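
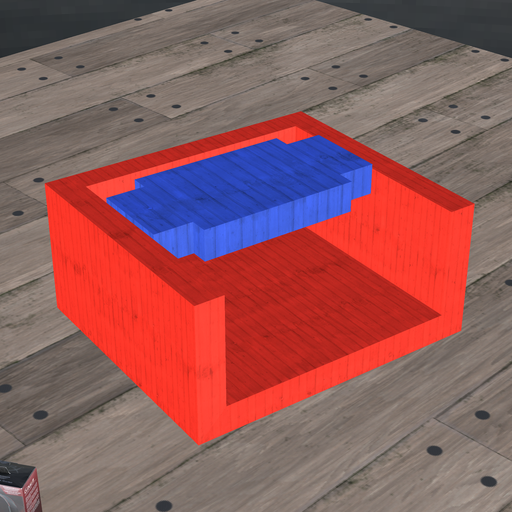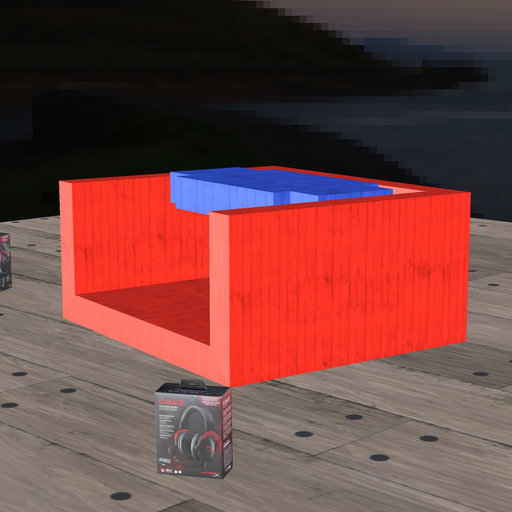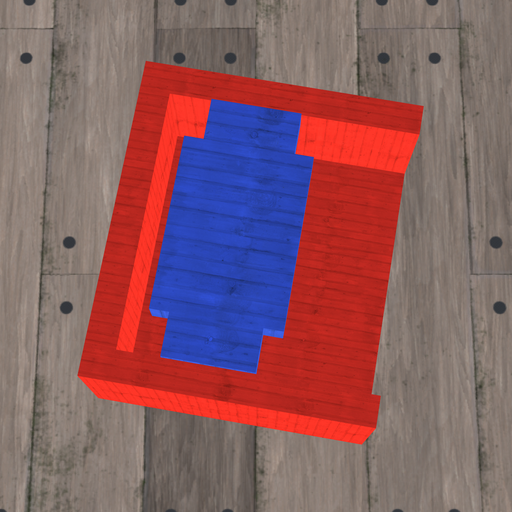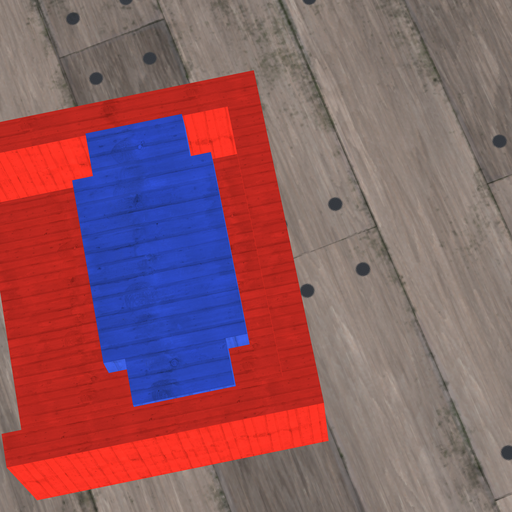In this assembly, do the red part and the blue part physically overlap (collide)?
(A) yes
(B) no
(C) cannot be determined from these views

(B) no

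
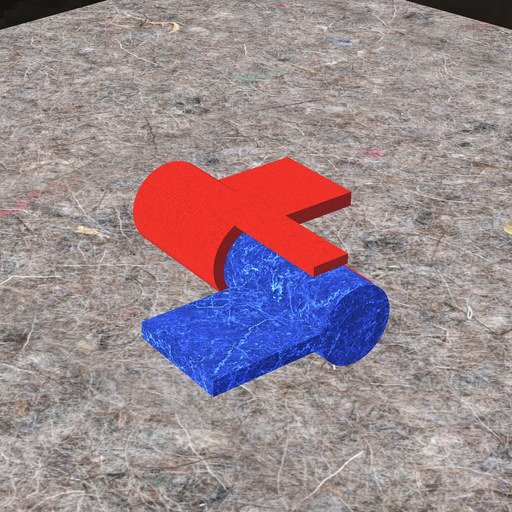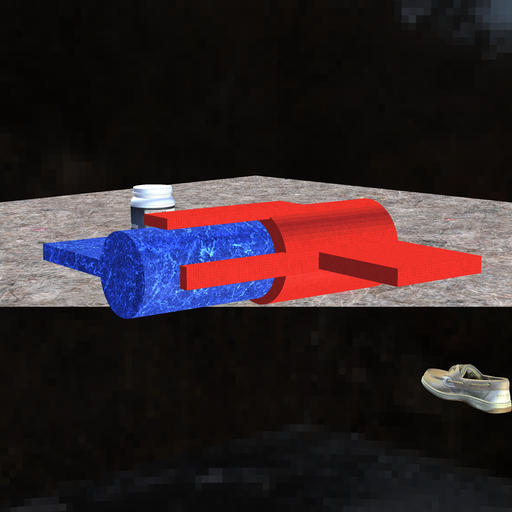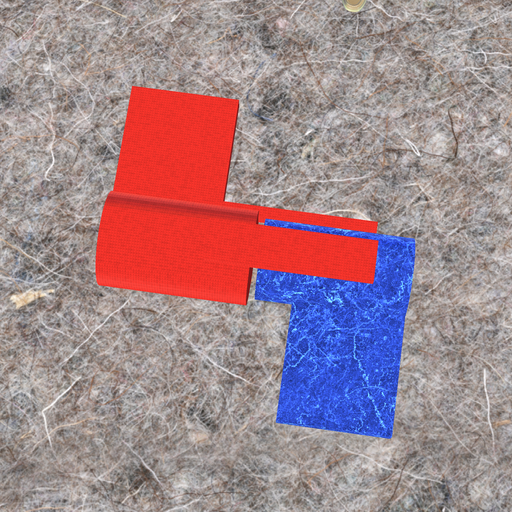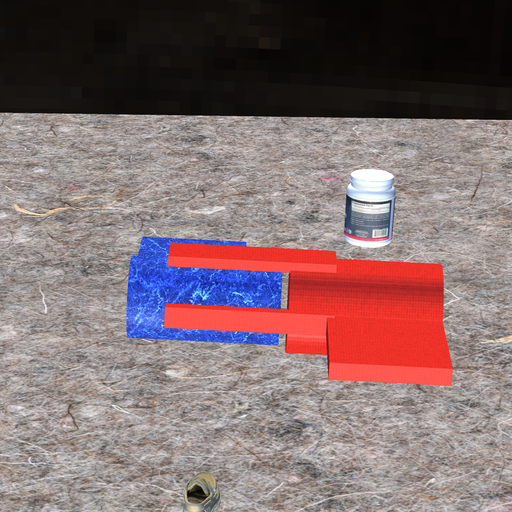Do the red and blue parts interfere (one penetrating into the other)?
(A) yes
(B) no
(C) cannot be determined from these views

(B) no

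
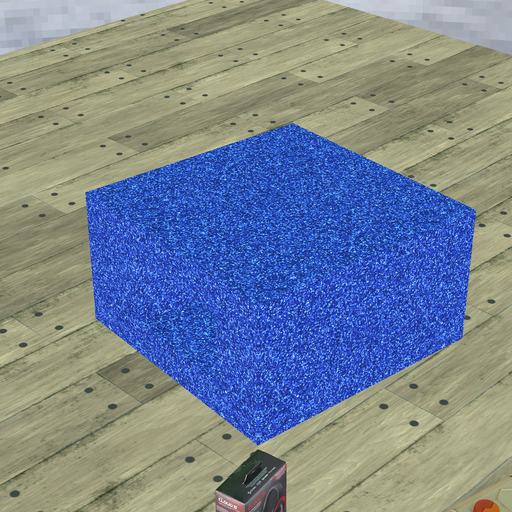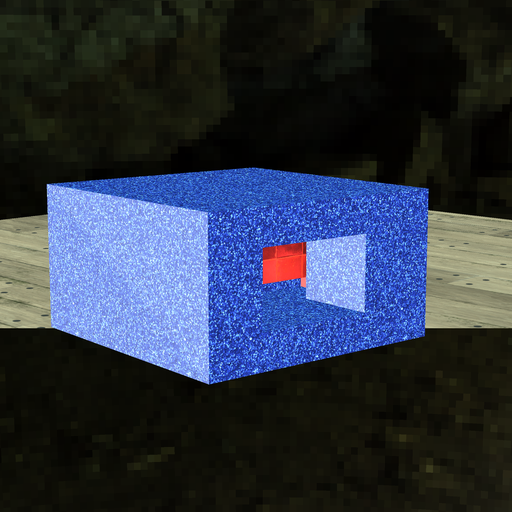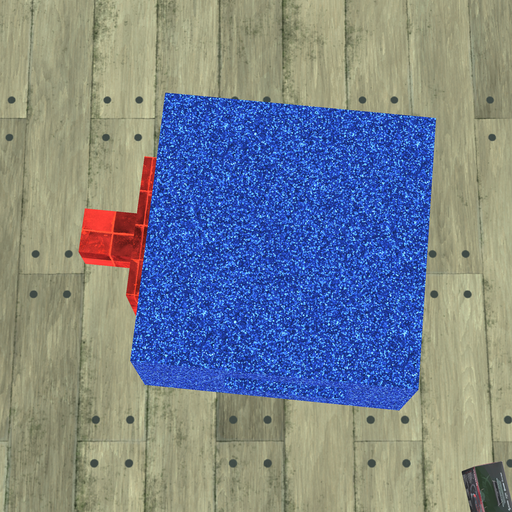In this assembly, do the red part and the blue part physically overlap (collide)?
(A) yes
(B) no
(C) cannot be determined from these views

(C) cannot be determined from these views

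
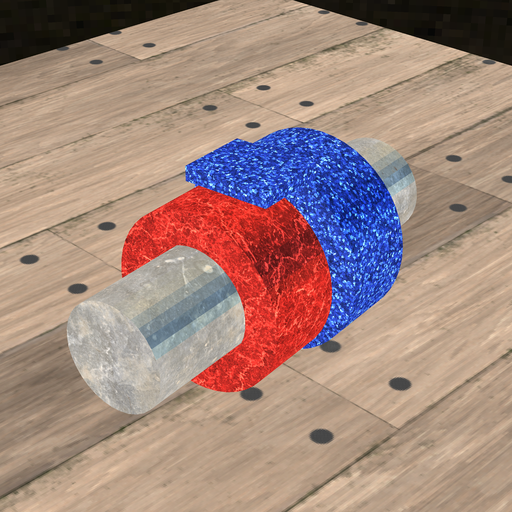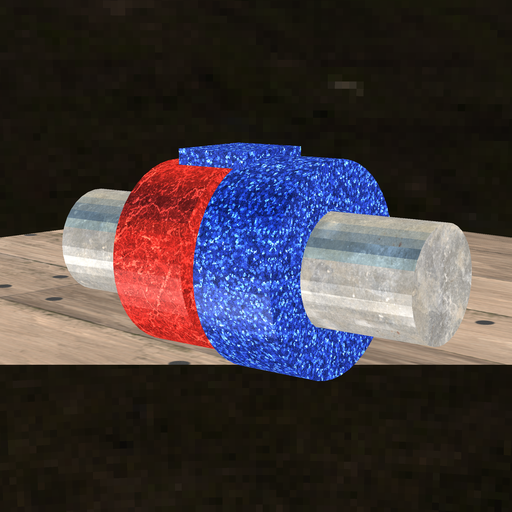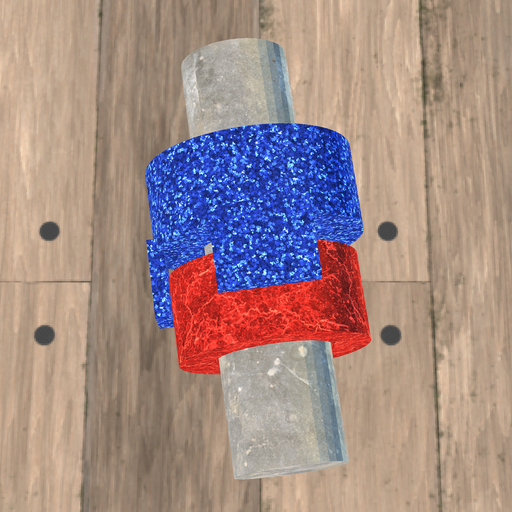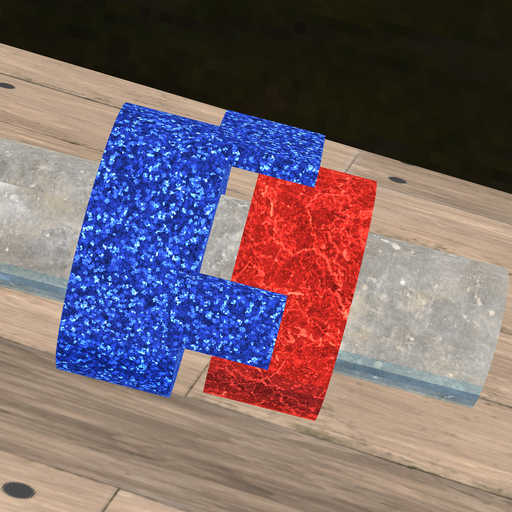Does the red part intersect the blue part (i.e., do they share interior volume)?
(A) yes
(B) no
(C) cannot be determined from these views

(B) no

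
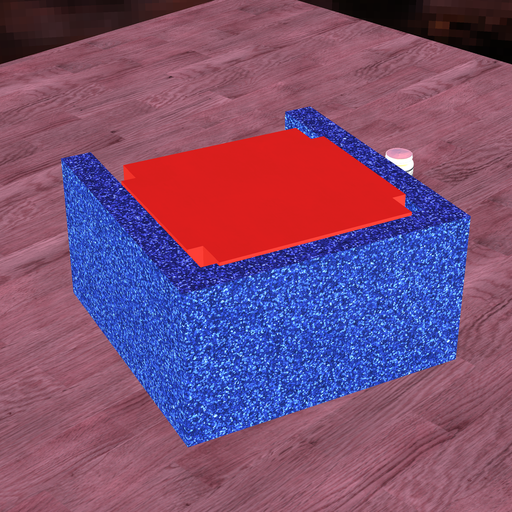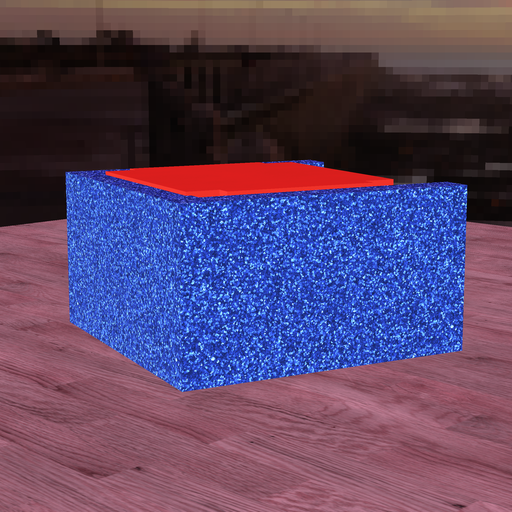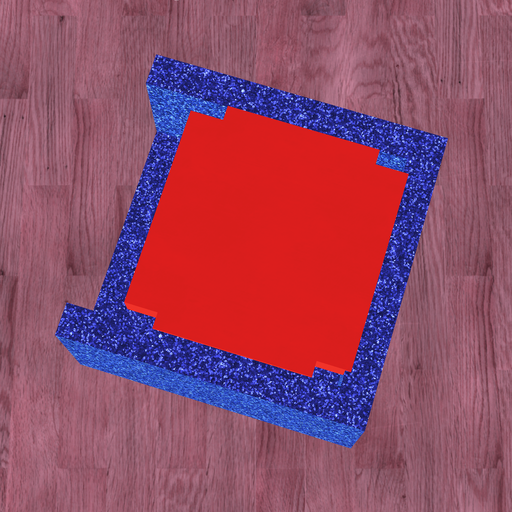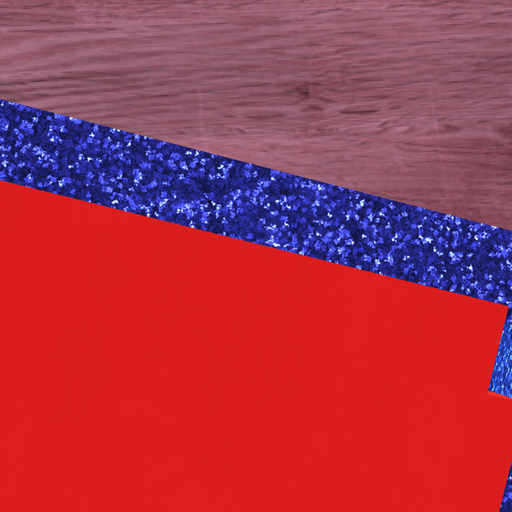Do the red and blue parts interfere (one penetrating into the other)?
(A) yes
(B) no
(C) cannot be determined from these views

(A) yes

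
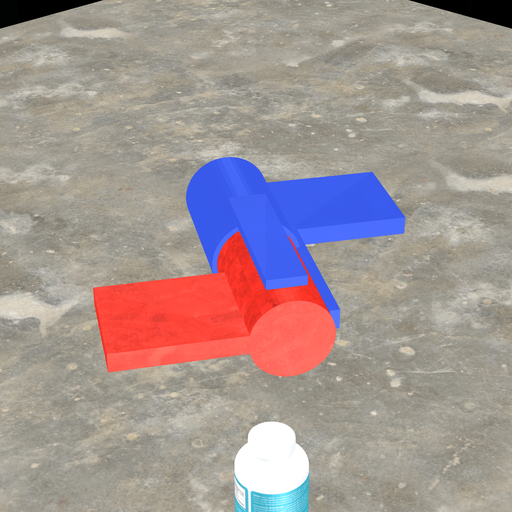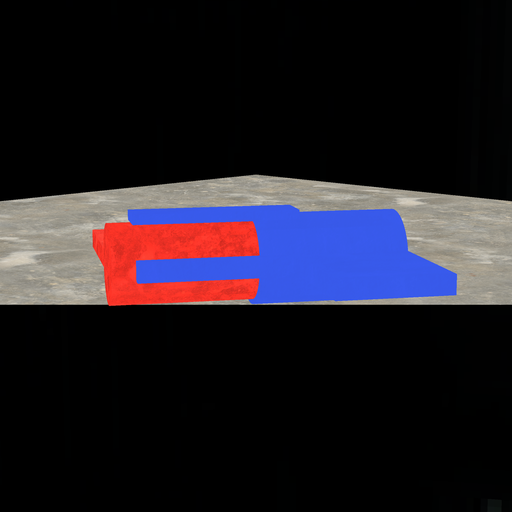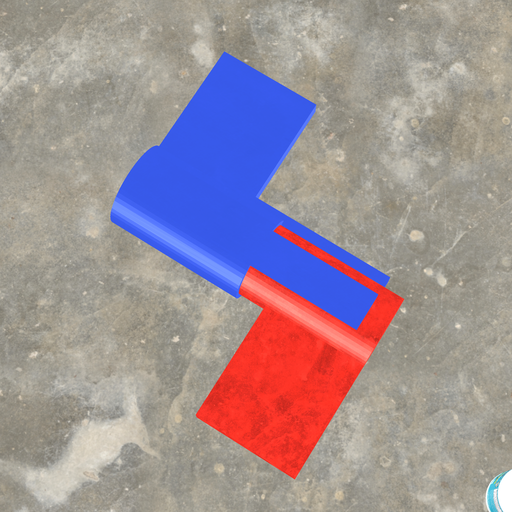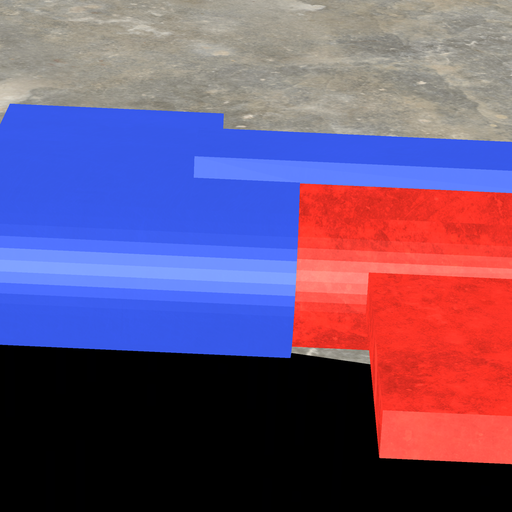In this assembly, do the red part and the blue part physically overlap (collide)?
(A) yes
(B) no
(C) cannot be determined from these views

(A) yes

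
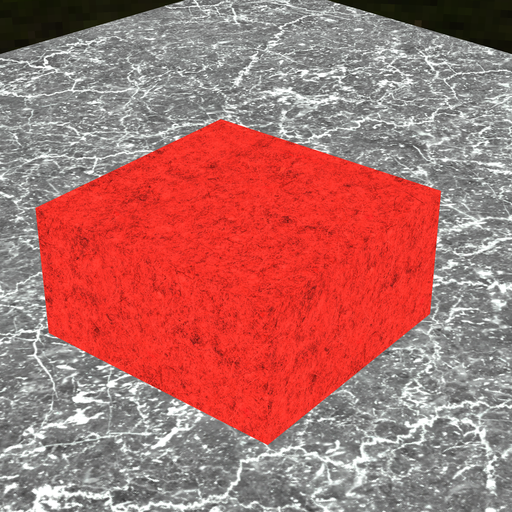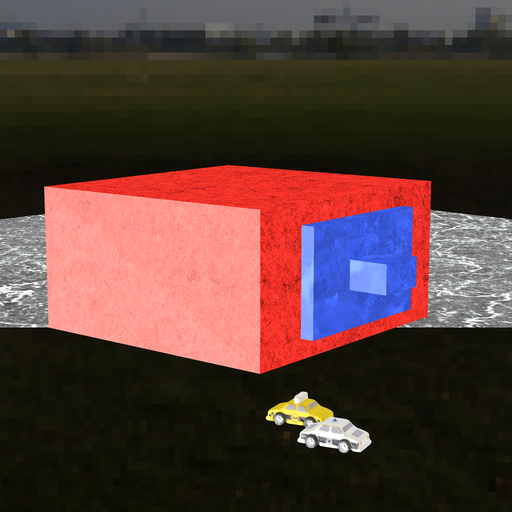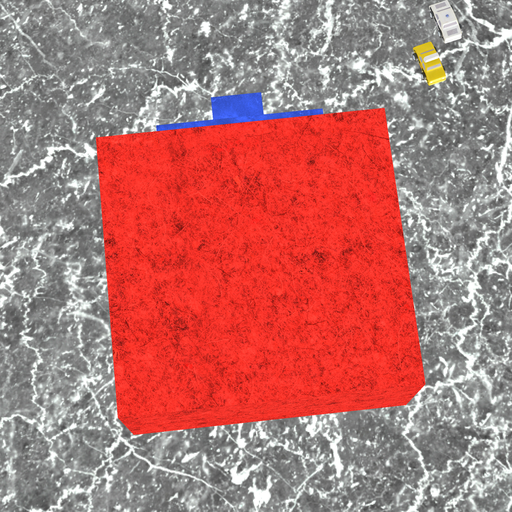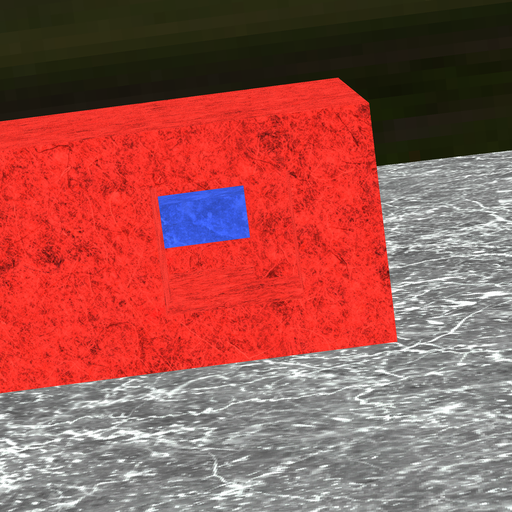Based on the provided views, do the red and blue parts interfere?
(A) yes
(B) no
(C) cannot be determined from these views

(A) yes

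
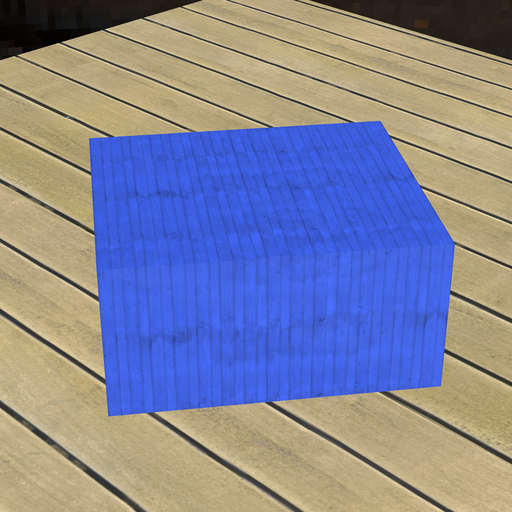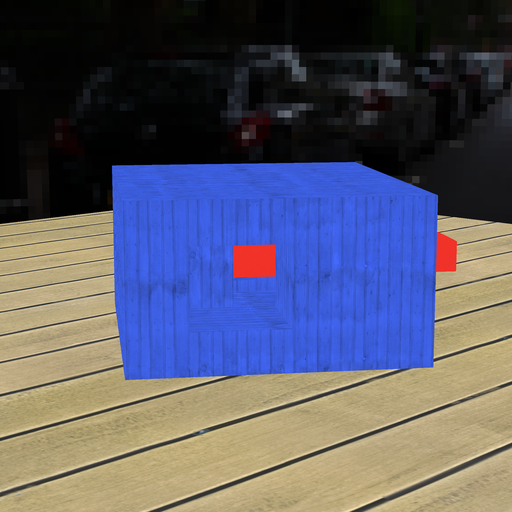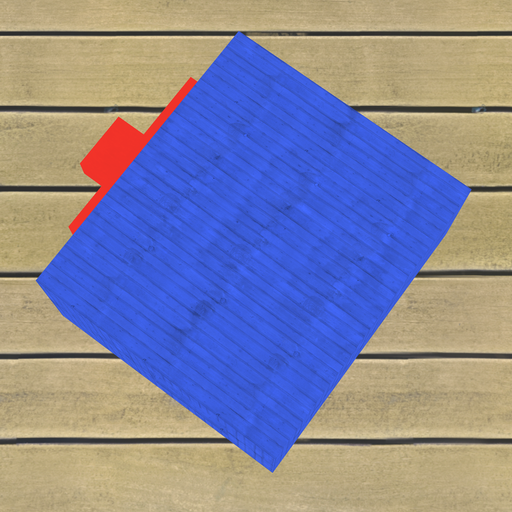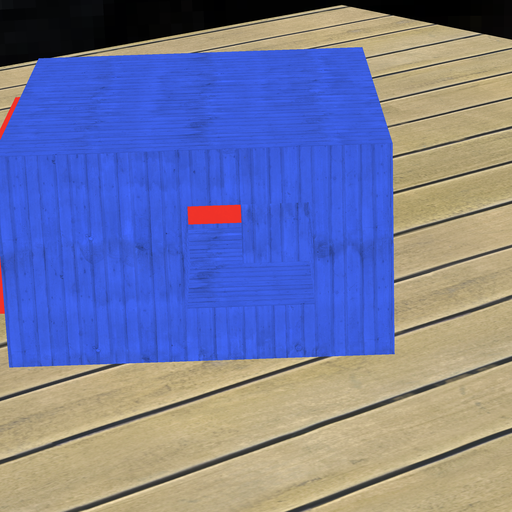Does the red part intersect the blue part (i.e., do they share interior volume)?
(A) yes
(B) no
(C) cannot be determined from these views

(A) yes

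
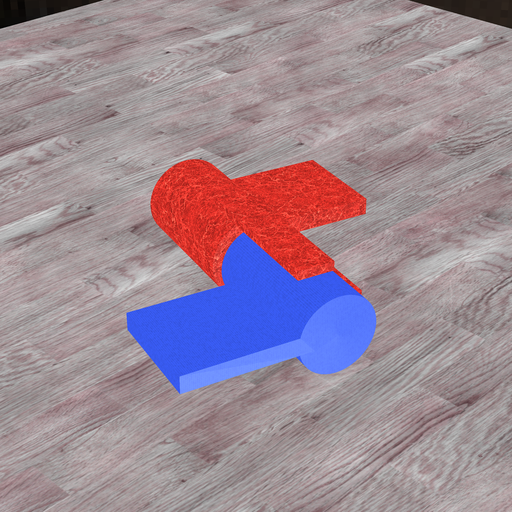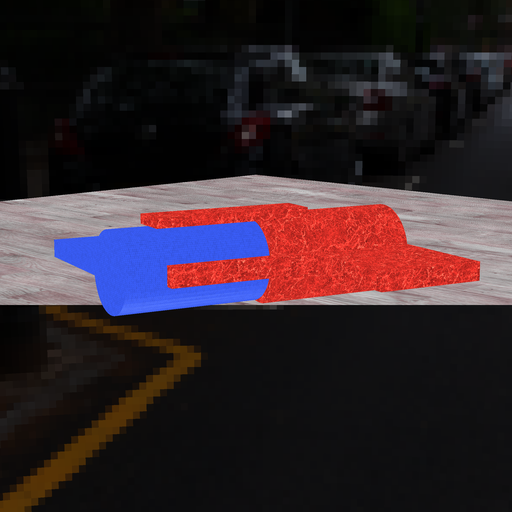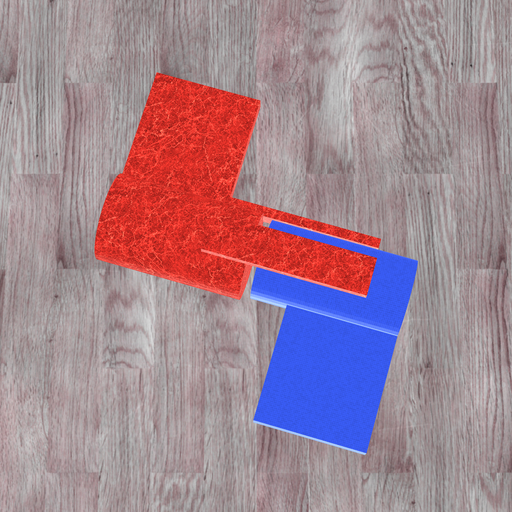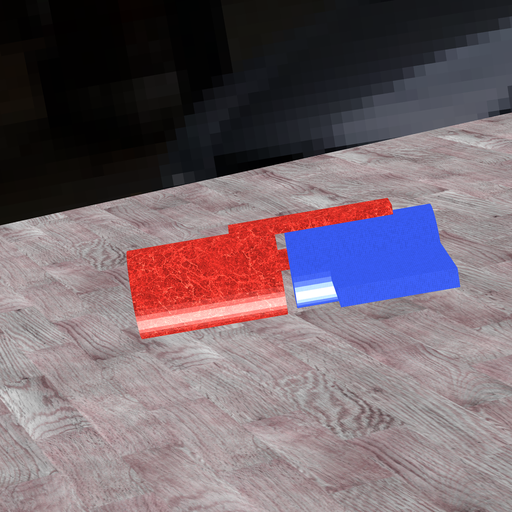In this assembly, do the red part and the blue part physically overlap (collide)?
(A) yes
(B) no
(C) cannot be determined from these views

(B) no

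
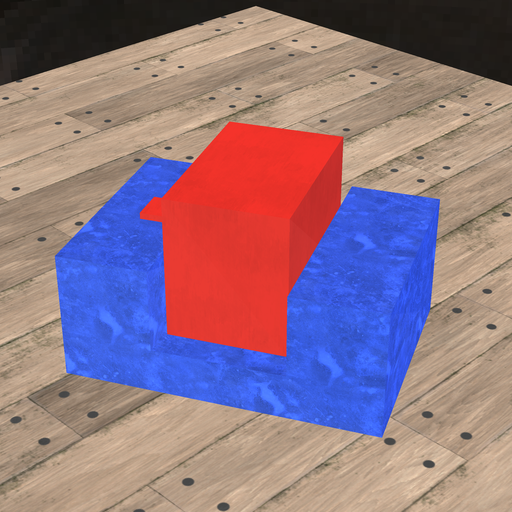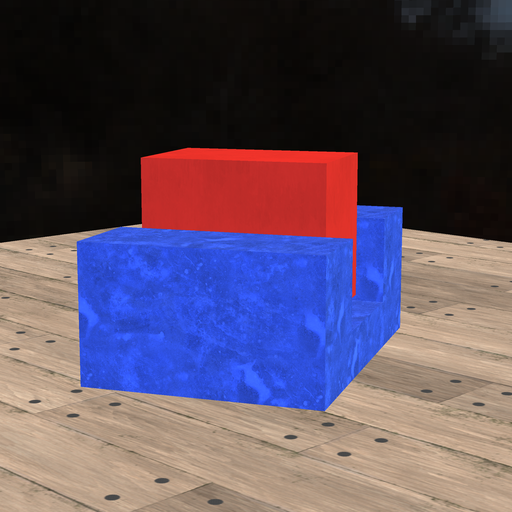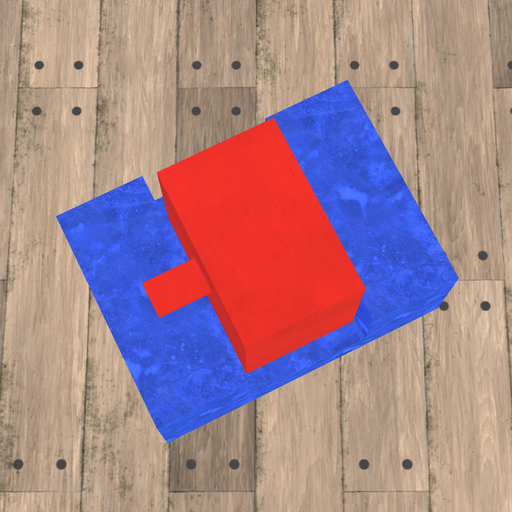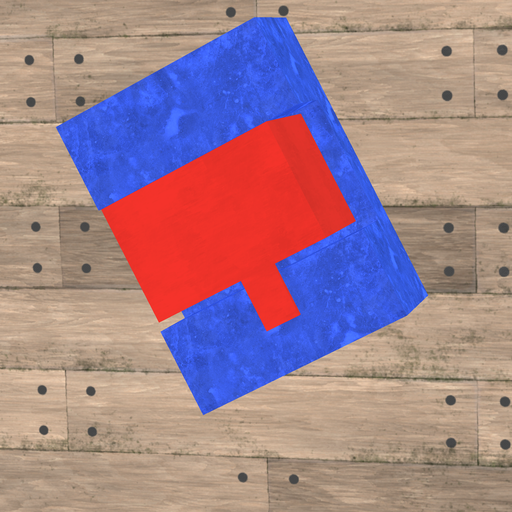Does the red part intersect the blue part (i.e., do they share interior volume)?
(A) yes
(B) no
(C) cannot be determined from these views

(B) no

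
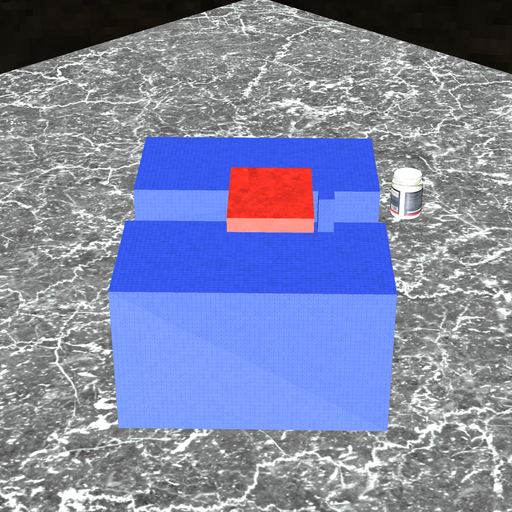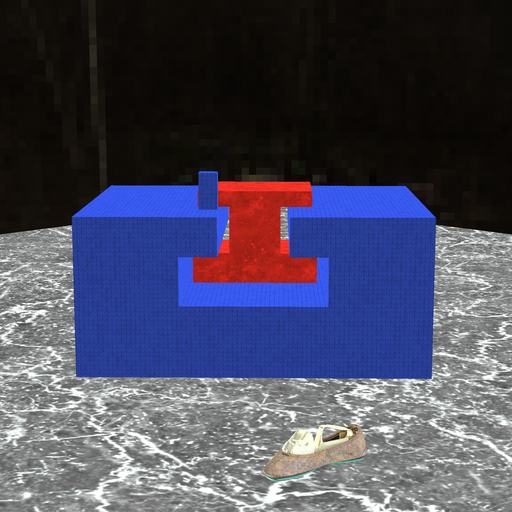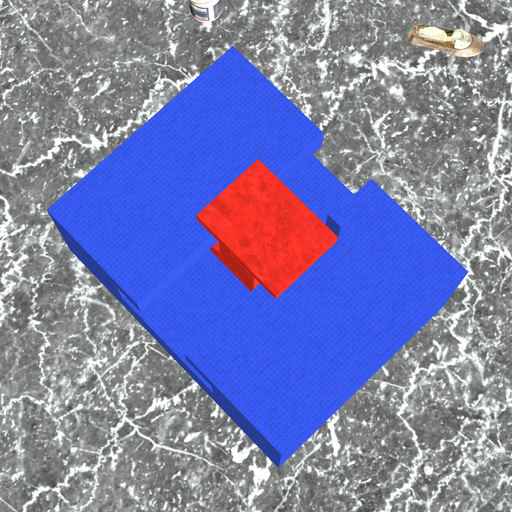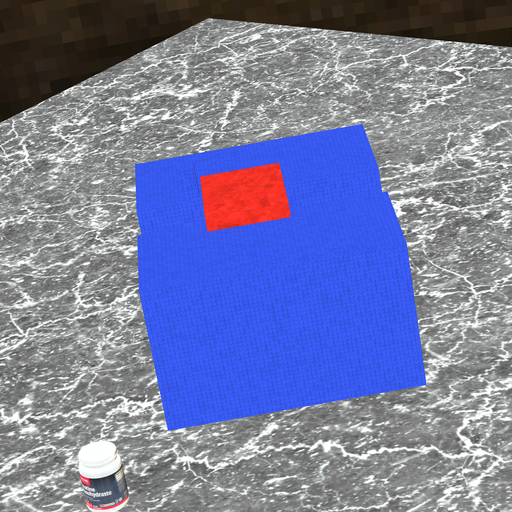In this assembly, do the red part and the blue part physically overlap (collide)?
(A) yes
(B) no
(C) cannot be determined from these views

(B) no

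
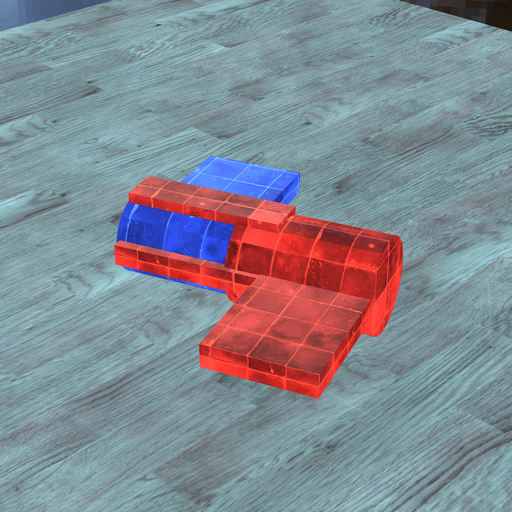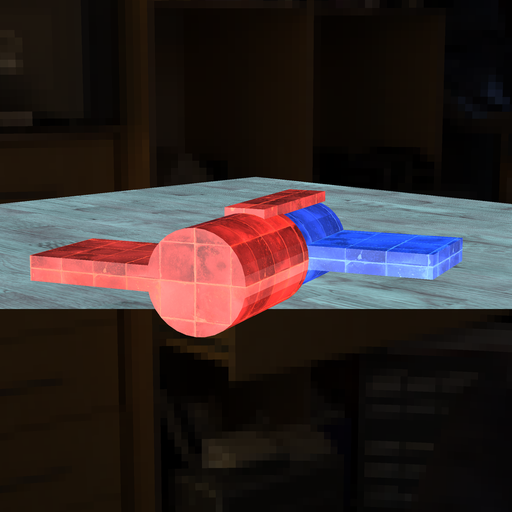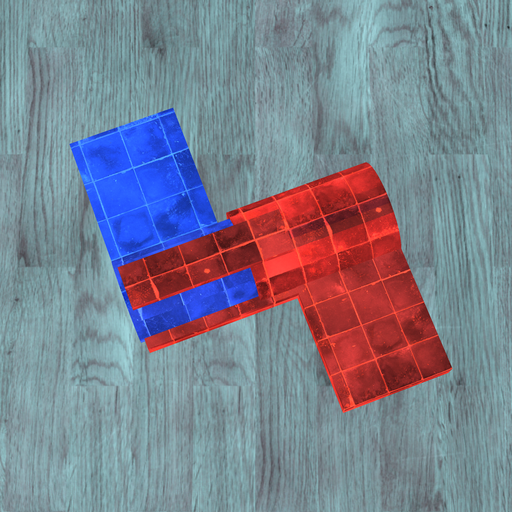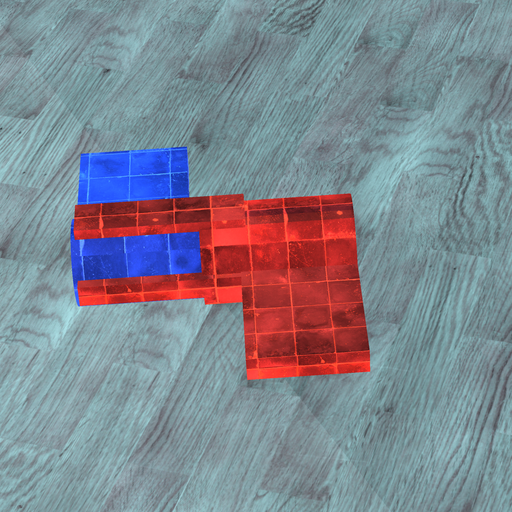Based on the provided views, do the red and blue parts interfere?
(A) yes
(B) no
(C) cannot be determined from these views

(A) yes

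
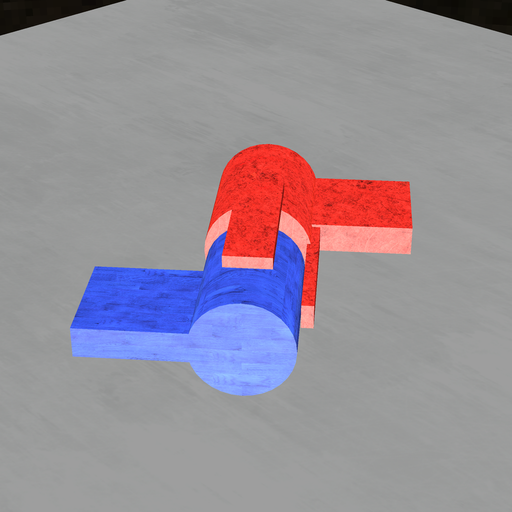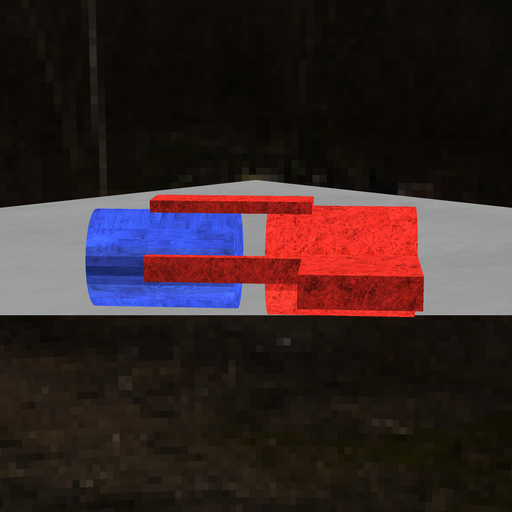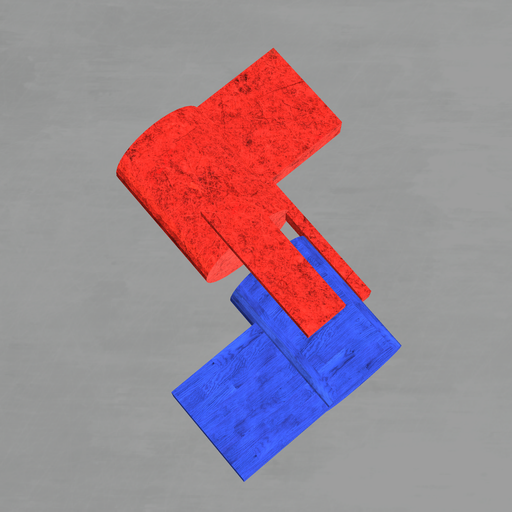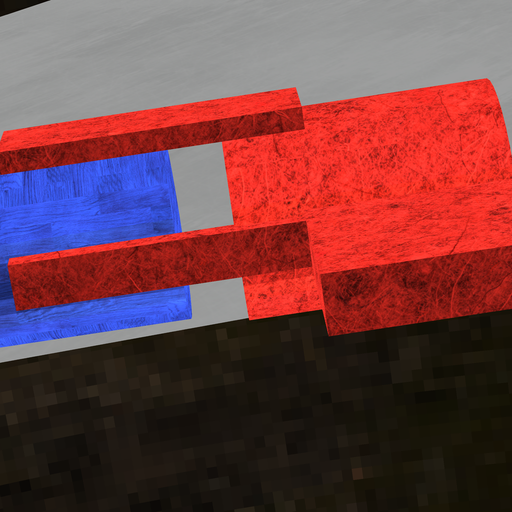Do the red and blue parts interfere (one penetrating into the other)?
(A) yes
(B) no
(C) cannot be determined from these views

(B) no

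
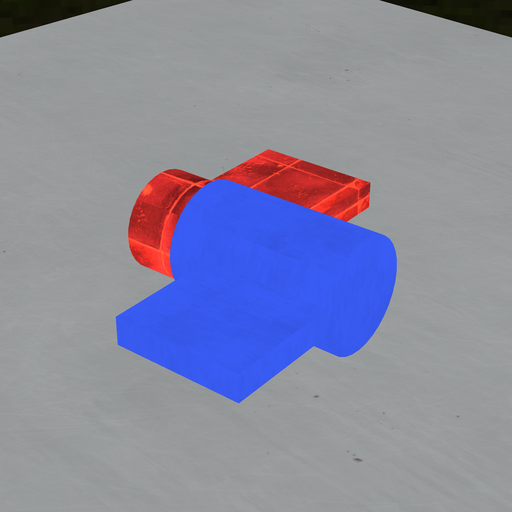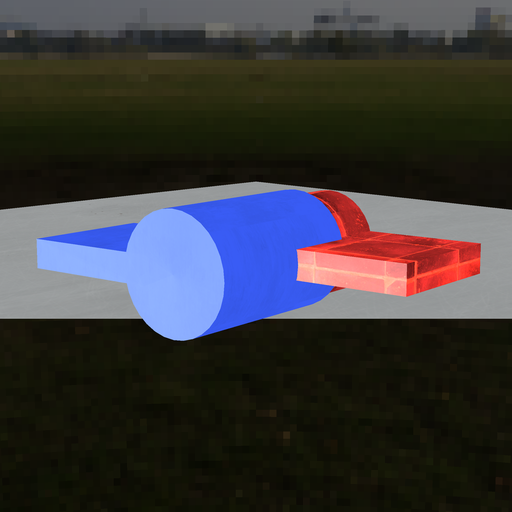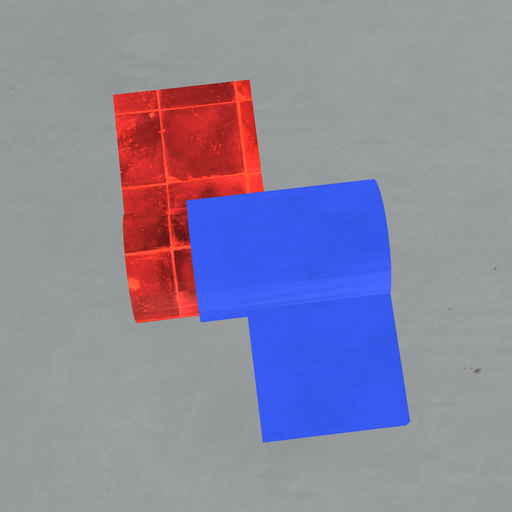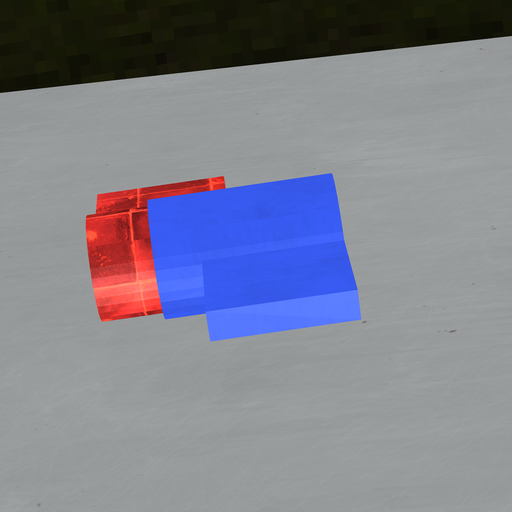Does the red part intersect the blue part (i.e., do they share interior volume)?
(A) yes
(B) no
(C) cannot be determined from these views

(A) yes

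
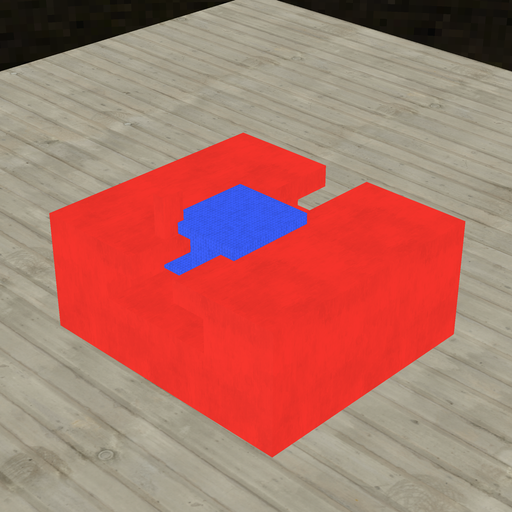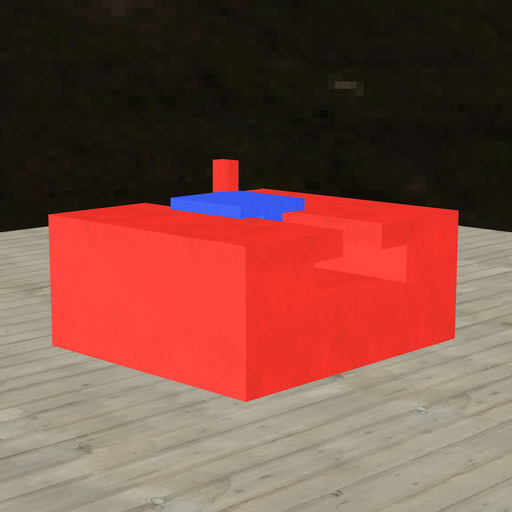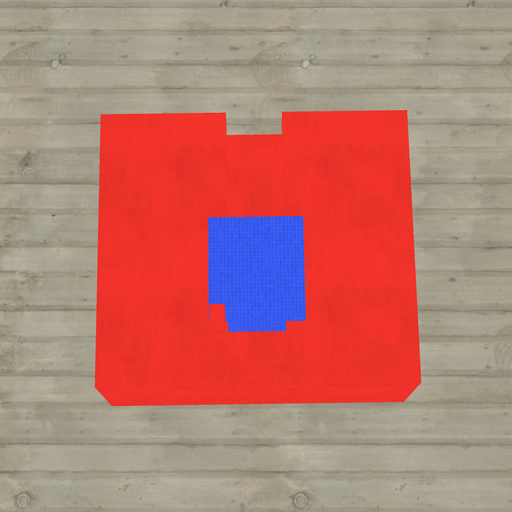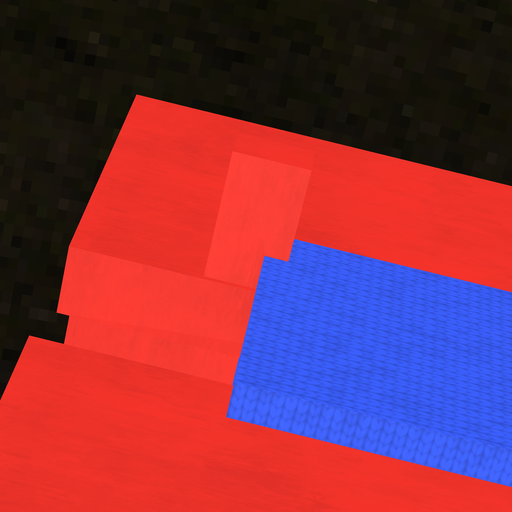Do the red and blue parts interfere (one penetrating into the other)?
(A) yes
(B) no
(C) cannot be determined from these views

(A) yes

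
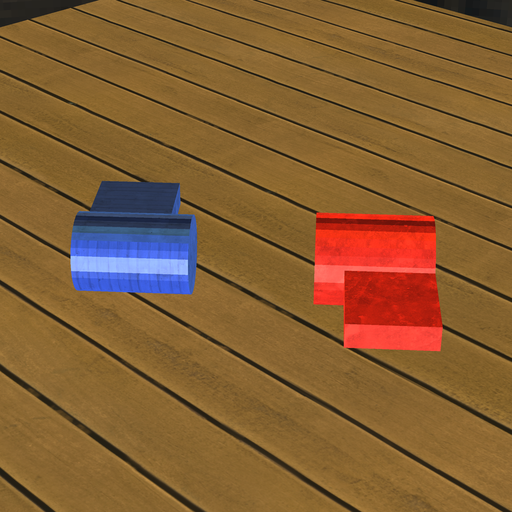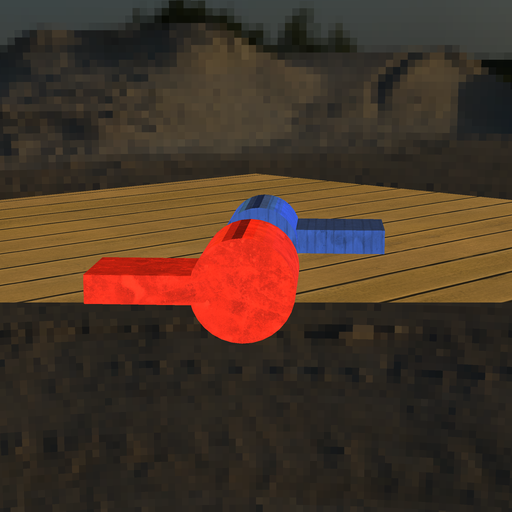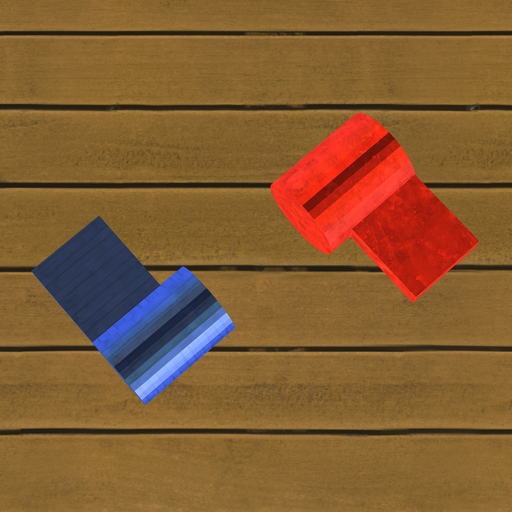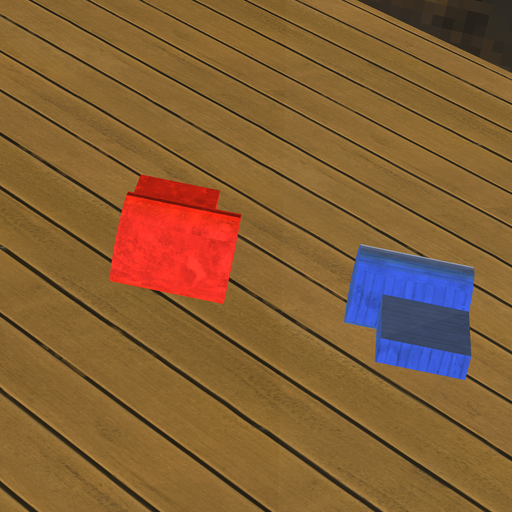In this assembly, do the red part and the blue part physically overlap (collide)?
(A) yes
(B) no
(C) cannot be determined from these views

(B) no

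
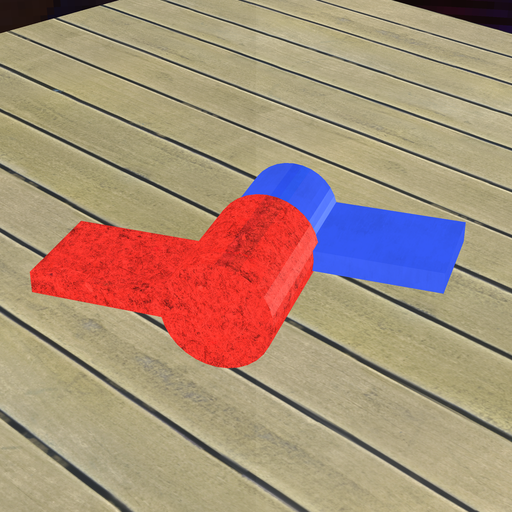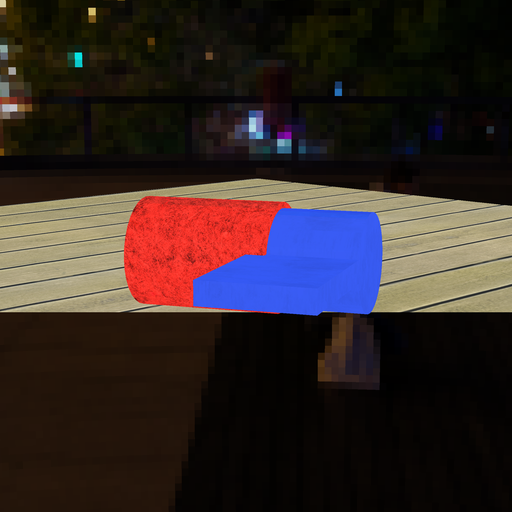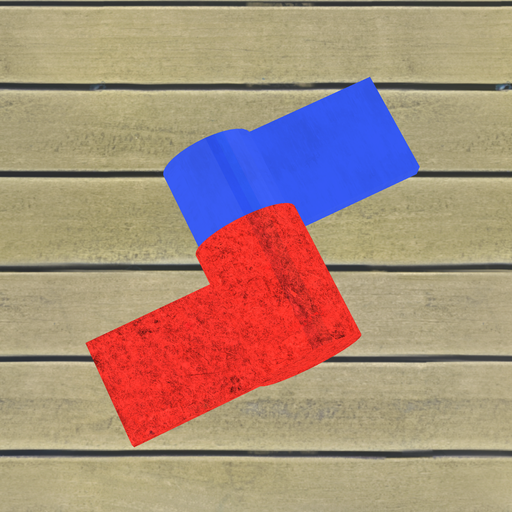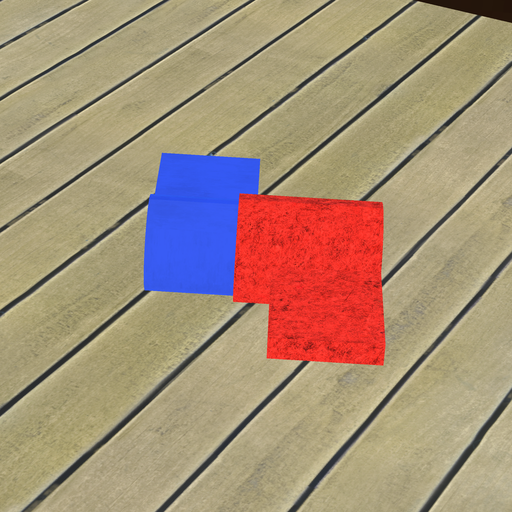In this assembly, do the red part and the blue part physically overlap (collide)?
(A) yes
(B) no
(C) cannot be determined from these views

(A) yes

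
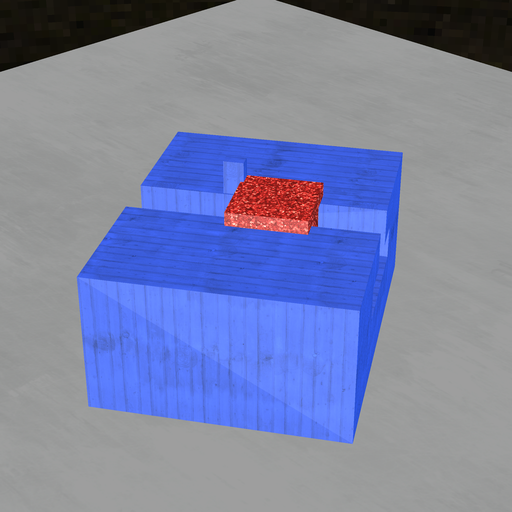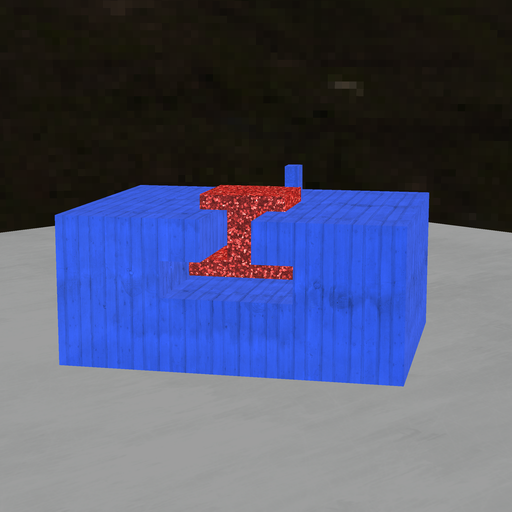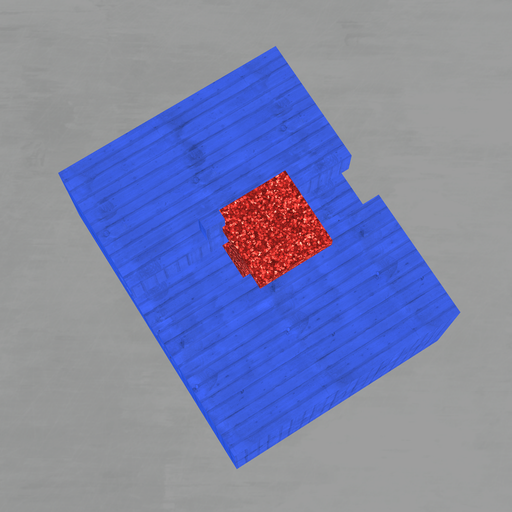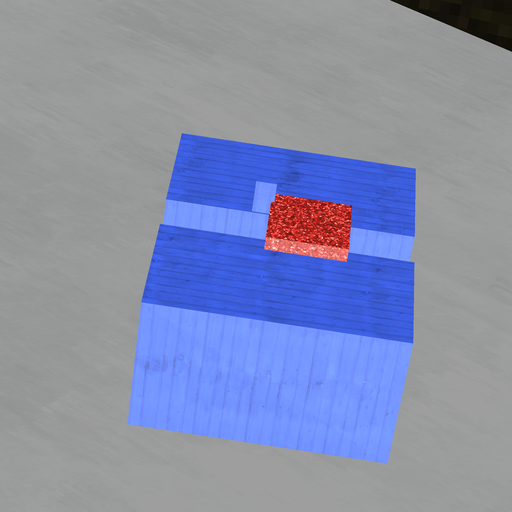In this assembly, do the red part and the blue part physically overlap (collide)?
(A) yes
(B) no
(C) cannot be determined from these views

(A) yes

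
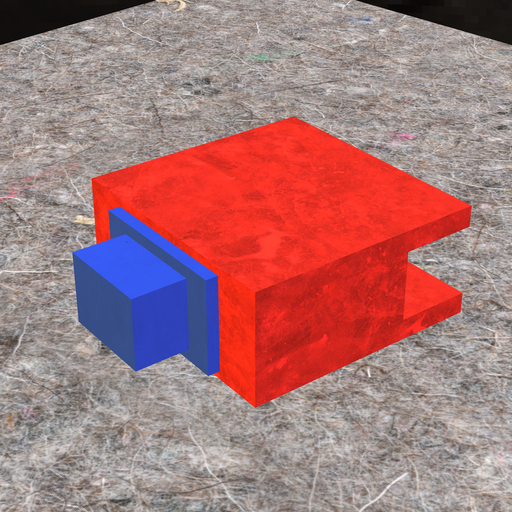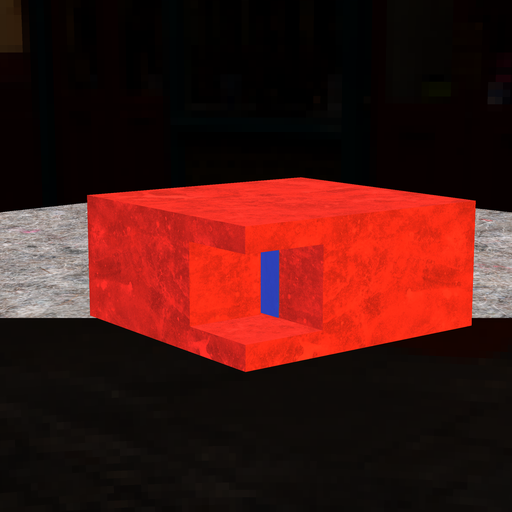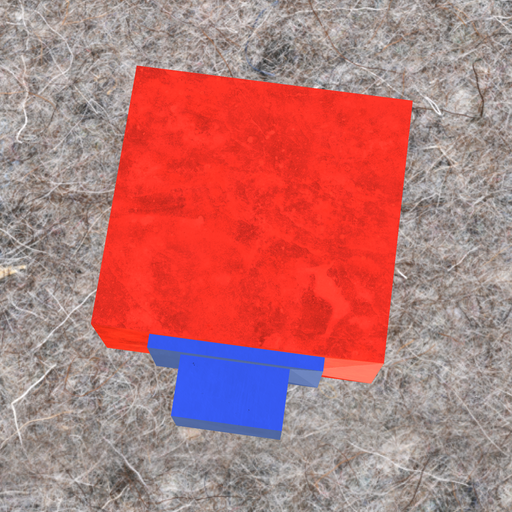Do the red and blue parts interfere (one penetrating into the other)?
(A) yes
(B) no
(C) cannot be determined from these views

(C) cannot be determined from these views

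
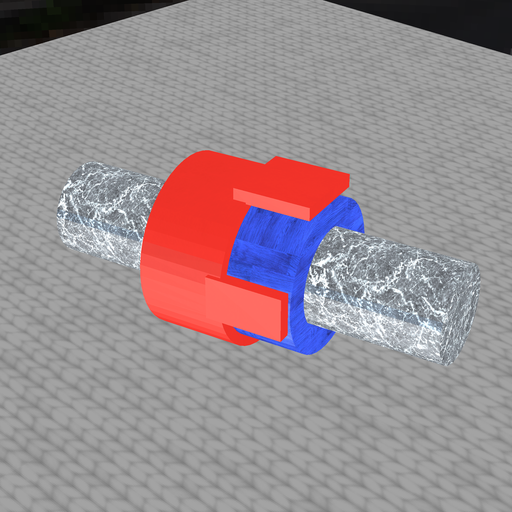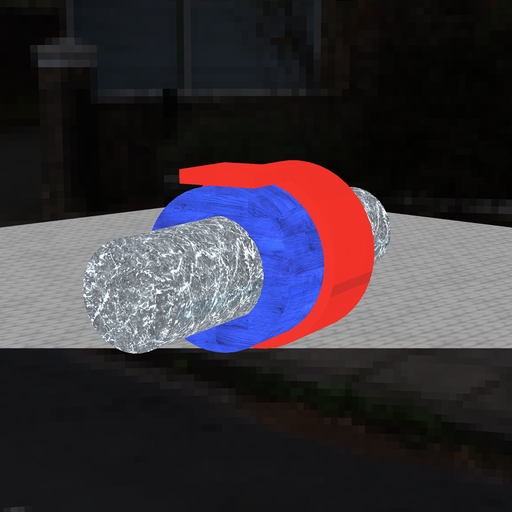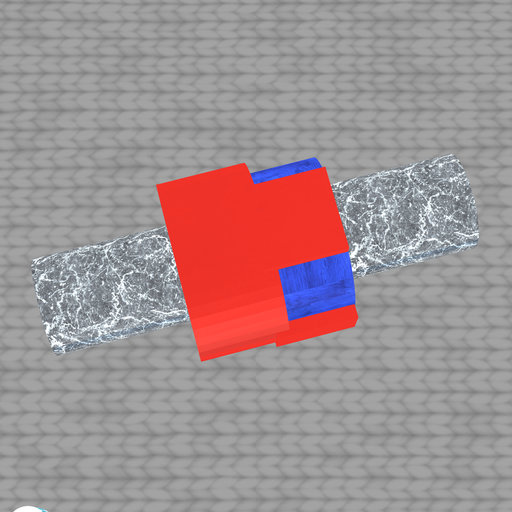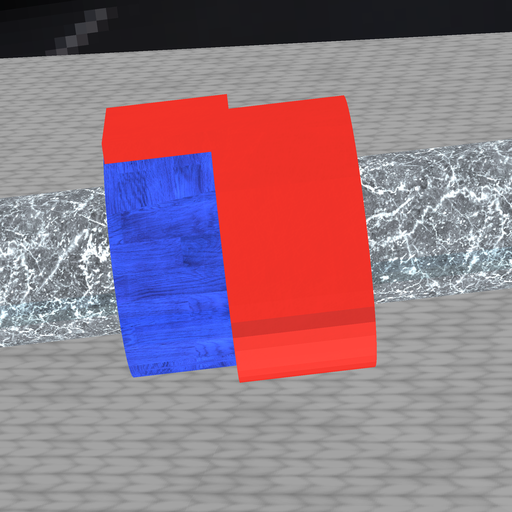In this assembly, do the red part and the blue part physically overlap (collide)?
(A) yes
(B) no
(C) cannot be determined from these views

(A) yes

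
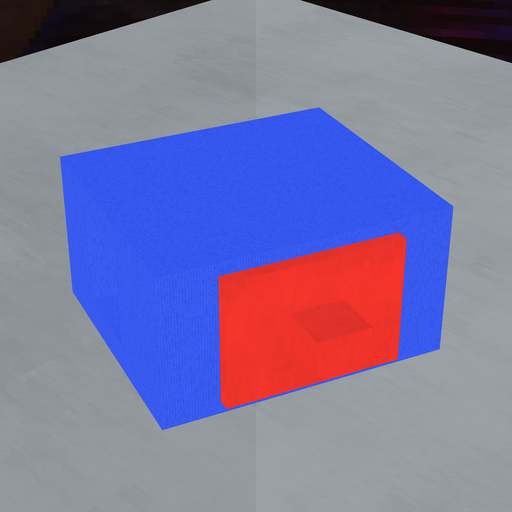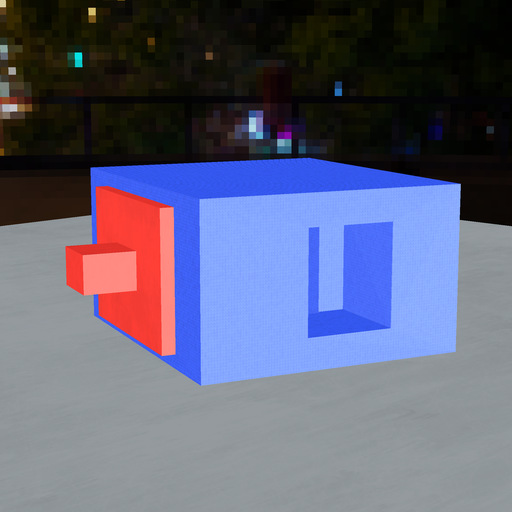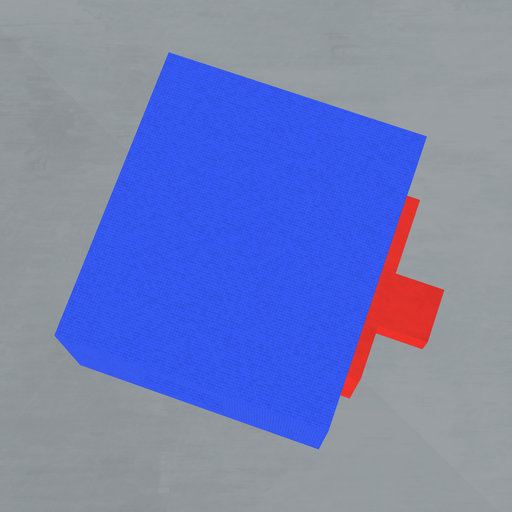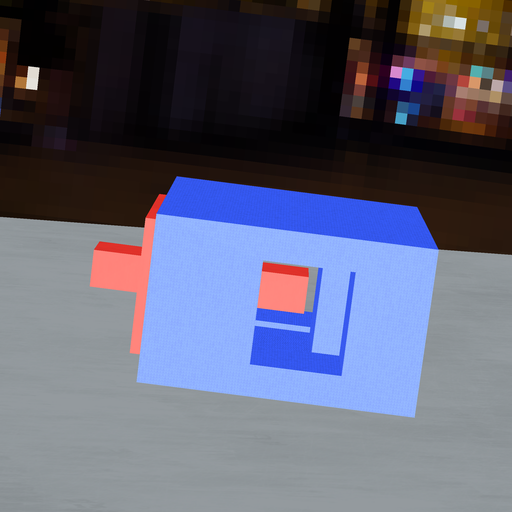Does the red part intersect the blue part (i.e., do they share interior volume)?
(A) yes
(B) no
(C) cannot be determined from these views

(B) no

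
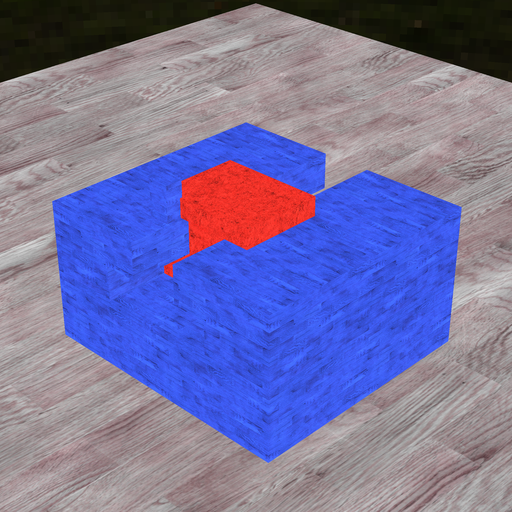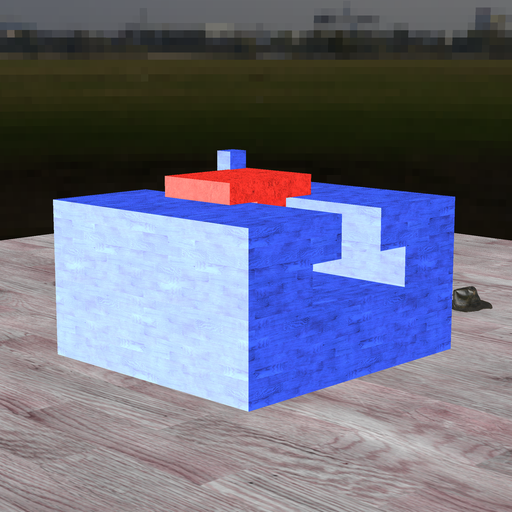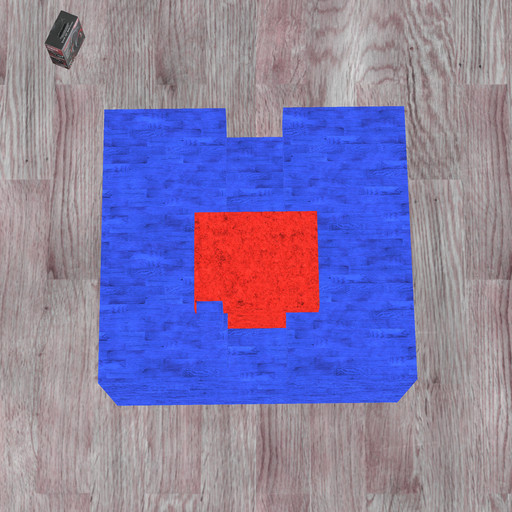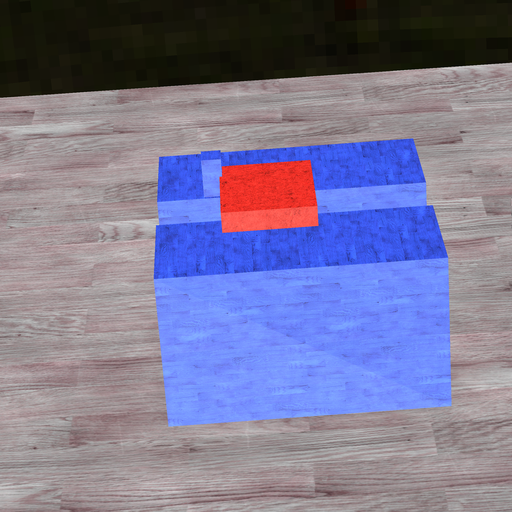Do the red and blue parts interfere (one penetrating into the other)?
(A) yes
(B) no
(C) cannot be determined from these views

(A) yes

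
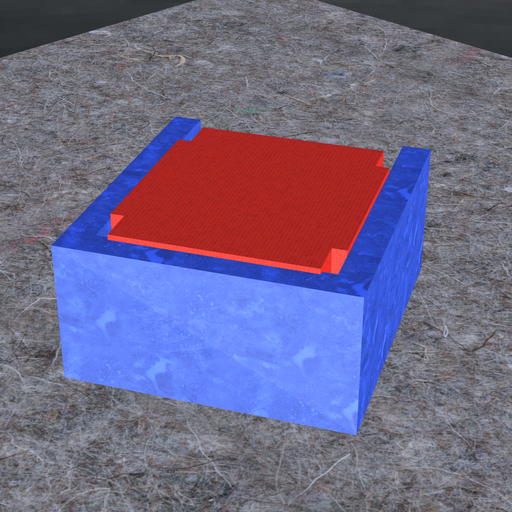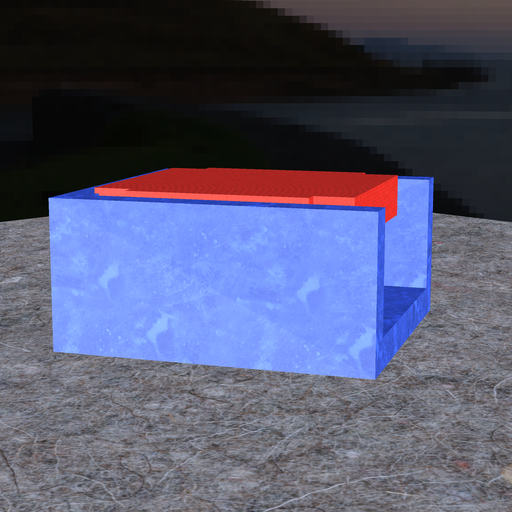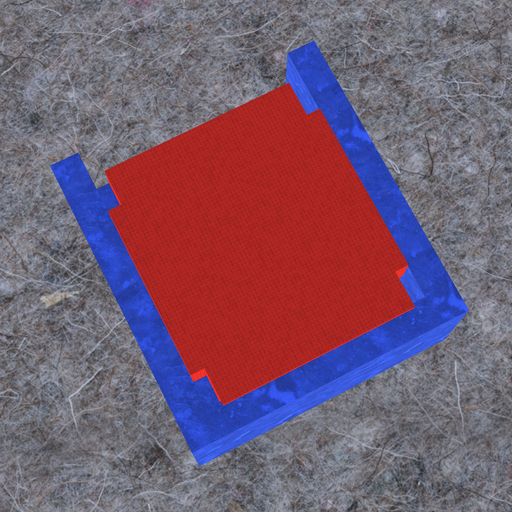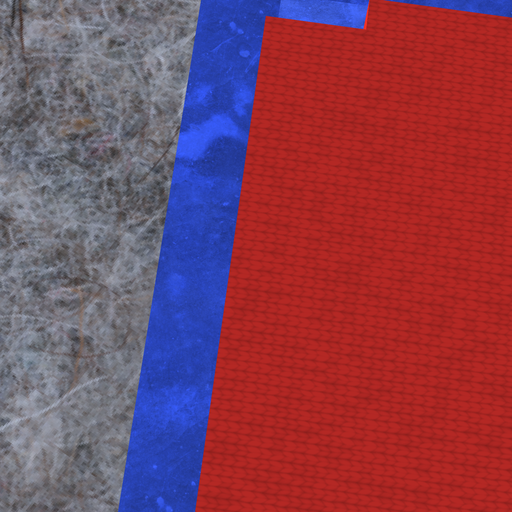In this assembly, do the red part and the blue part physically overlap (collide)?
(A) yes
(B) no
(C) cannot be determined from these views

(A) yes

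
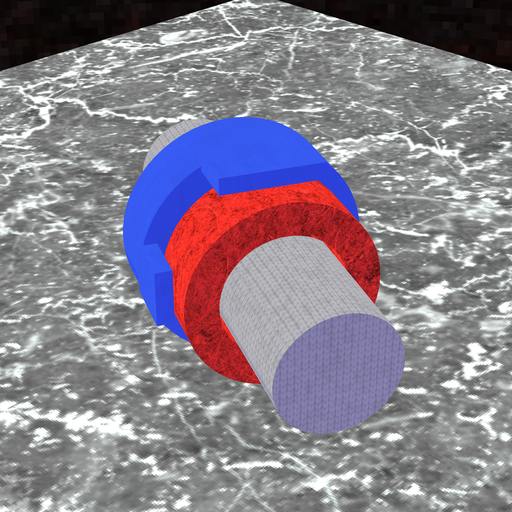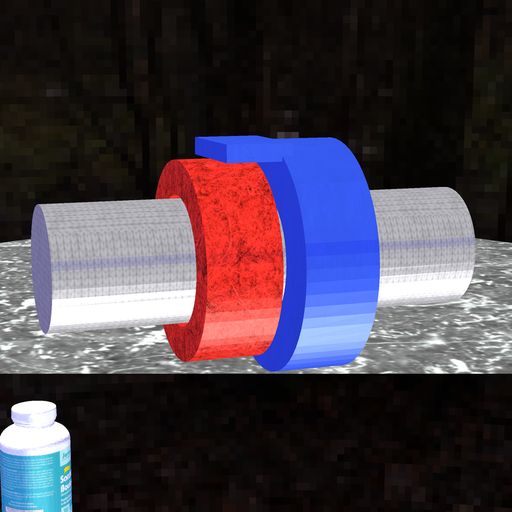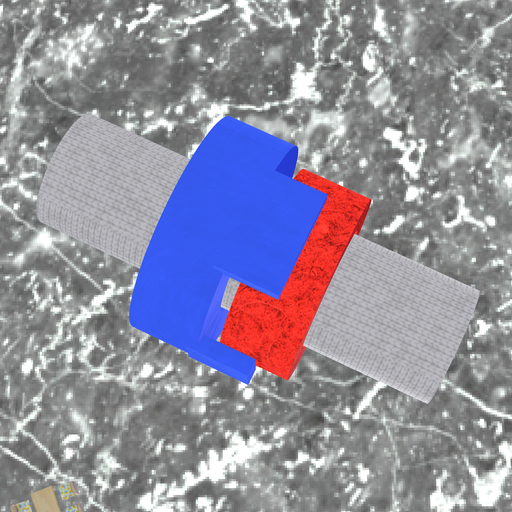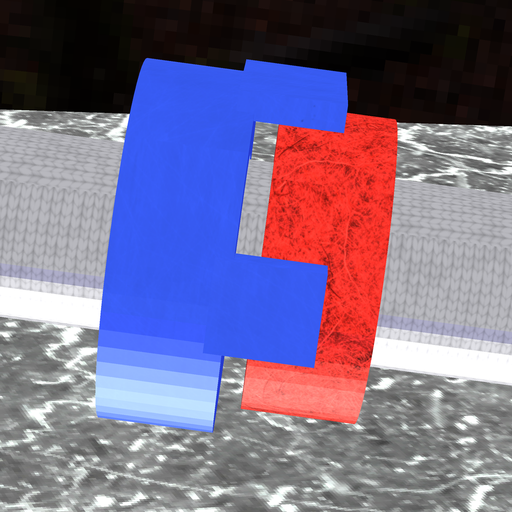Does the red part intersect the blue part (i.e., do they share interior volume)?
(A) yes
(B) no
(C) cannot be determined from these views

(B) no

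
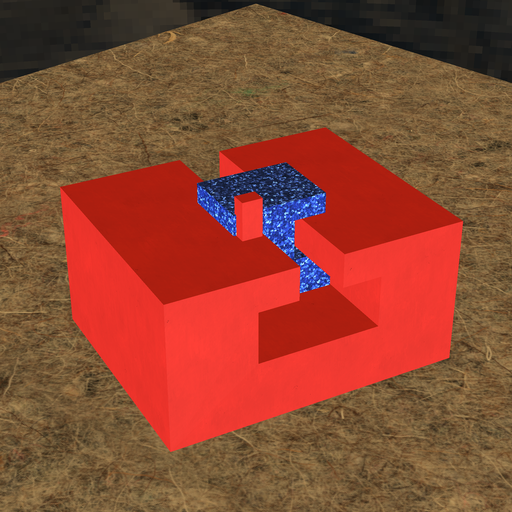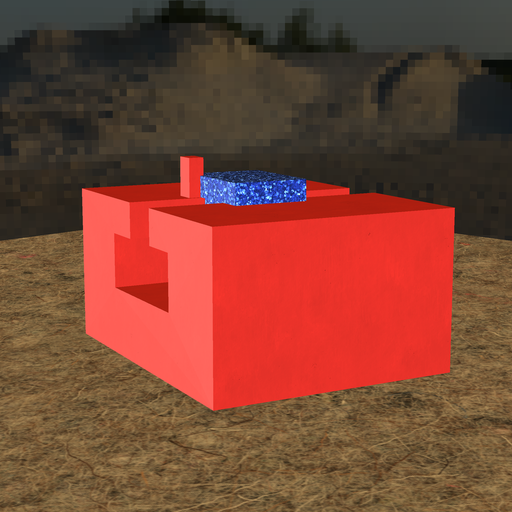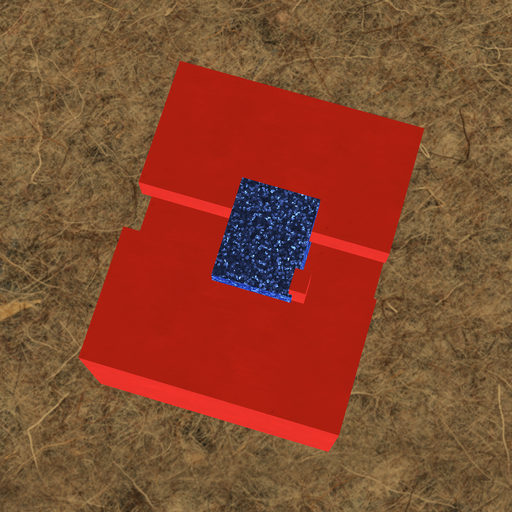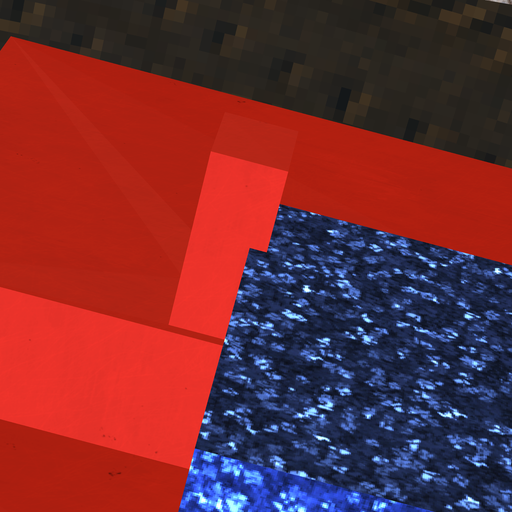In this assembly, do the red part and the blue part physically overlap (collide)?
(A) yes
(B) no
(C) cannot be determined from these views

(A) yes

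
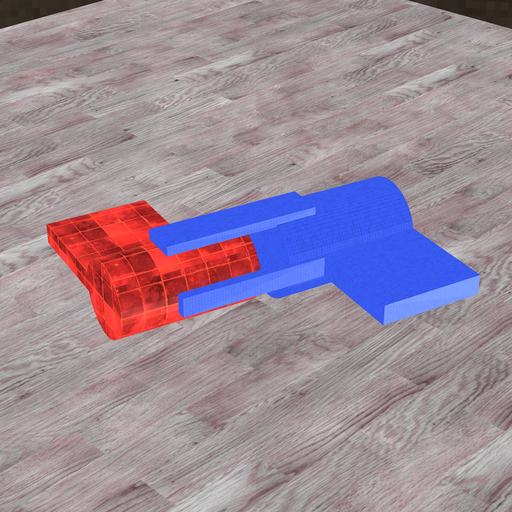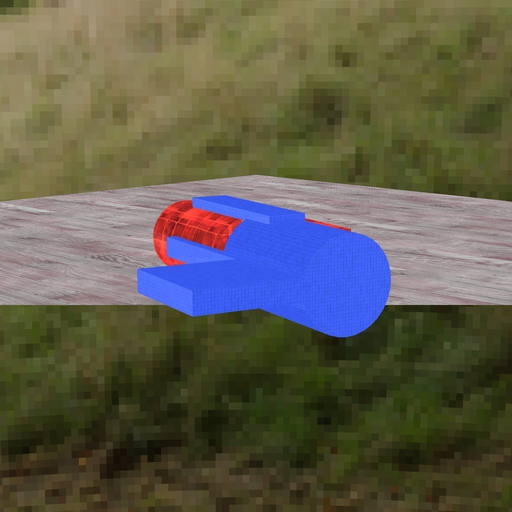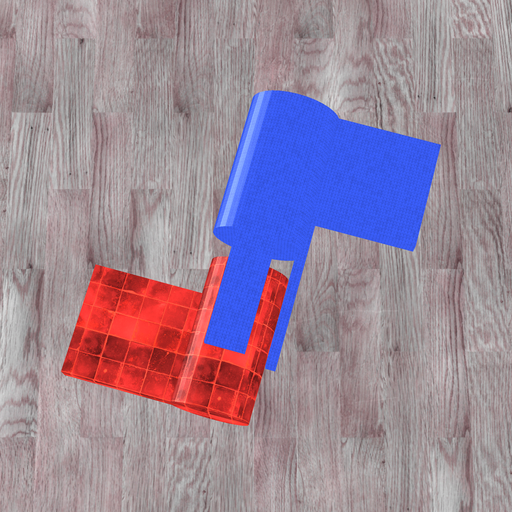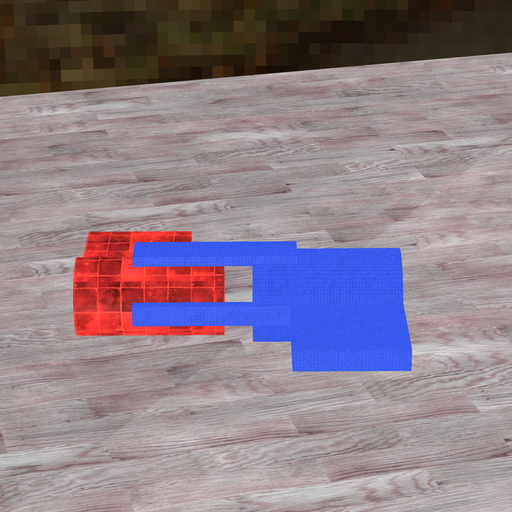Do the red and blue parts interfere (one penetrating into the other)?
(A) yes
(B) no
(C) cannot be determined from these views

(B) no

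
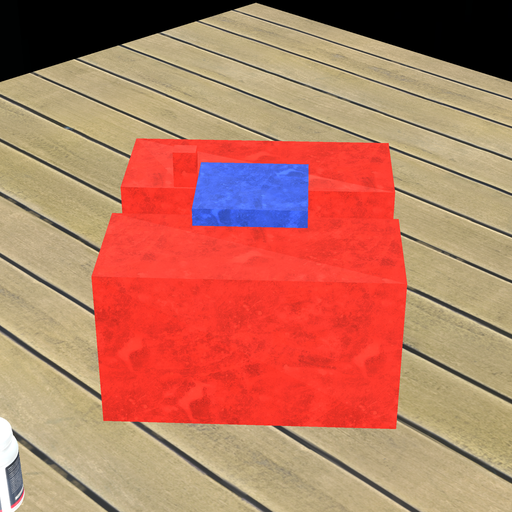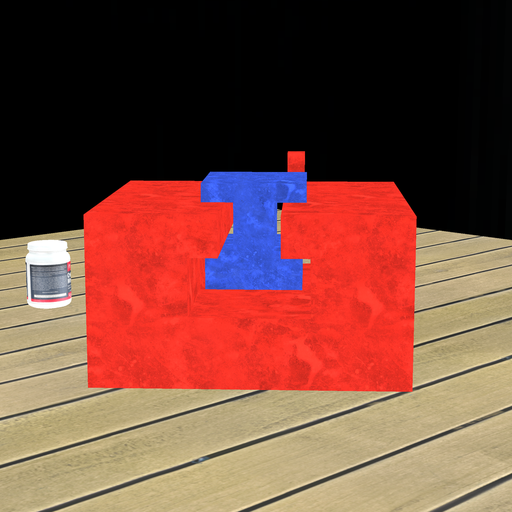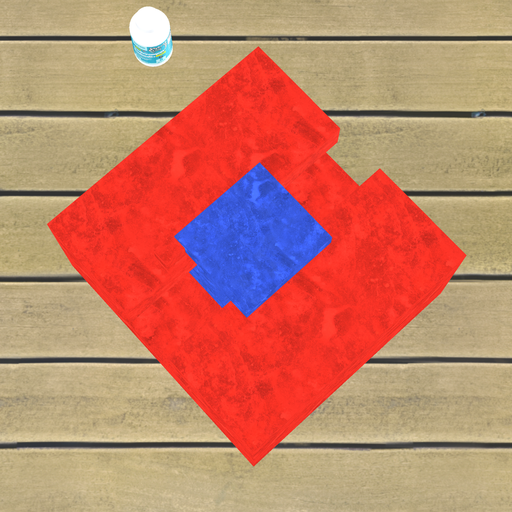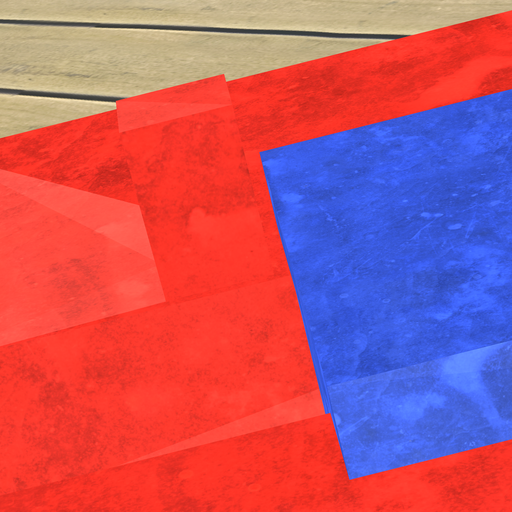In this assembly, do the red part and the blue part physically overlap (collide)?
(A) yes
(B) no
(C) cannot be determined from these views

(B) no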